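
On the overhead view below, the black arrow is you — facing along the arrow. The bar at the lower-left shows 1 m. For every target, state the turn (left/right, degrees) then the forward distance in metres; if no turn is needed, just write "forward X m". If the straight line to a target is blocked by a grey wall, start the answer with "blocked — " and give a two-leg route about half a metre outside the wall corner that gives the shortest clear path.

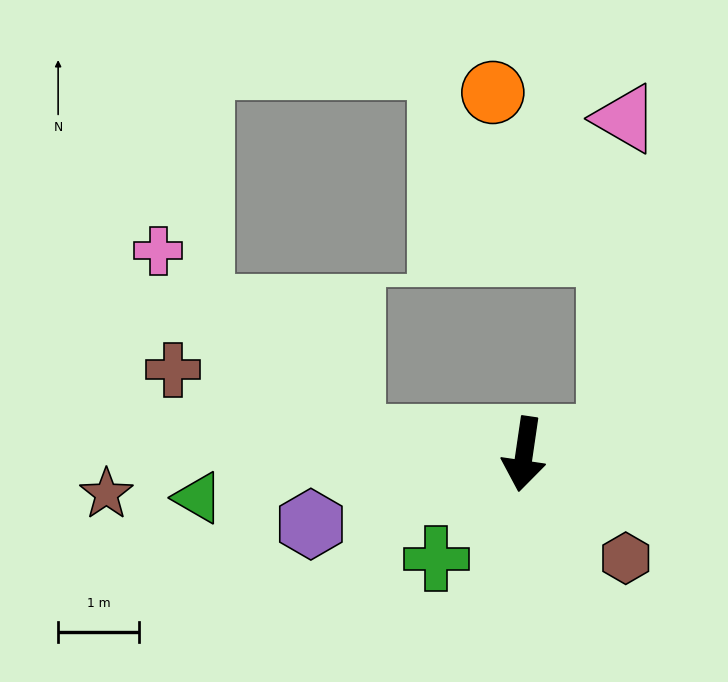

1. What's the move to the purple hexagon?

turn right 64°, forward 2.8 m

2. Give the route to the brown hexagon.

turn left 53°, forward 1.8 m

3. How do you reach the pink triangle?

blocked — turn left 108°, forward 1.1 m, then turn left 78°, forward 4.0 m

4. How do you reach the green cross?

turn right 32°, forward 1.7 m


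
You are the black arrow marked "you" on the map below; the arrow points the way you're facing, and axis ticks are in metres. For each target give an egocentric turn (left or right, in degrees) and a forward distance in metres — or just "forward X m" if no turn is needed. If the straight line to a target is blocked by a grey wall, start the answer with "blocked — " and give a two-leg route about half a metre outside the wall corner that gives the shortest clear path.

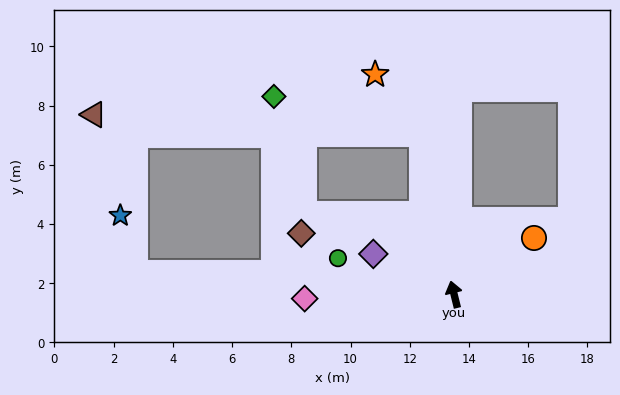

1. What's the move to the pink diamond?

turn left 78°, forward 5.0 m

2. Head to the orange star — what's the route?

blocked — turn right 2°, forward 5.5 m, then turn left 26°, forward 2.6 m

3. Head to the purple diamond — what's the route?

turn left 49°, forward 3.1 m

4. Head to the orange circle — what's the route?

turn right 69°, forward 3.3 m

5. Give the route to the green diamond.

blocked — turn right 2°, forward 5.5 m, then turn left 64°, forward 5.2 m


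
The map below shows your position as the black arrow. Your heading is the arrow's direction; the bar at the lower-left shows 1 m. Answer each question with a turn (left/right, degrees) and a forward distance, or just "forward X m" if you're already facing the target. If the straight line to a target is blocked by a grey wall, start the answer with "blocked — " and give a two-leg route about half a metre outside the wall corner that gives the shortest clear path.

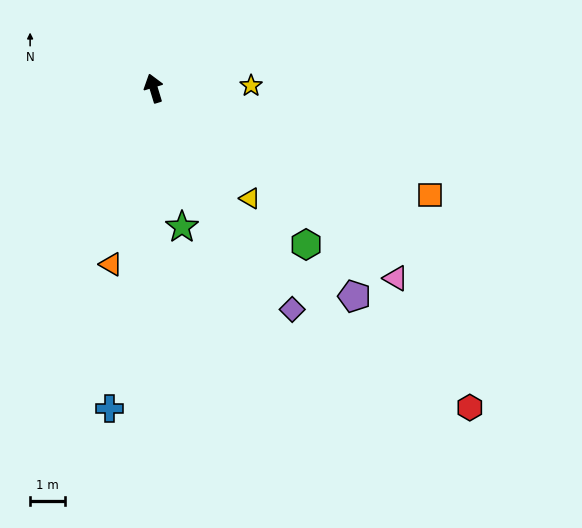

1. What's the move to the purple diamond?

turn right 165°, forward 7.5 m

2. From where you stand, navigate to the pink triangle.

turn right 145°, forward 8.9 m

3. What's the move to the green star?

turn left 175°, forward 4.1 m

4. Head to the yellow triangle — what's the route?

turn right 156°, forward 4.2 m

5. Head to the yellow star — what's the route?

turn right 105°, forward 2.8 m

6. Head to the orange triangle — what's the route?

turn left 149°, forward 5.2 m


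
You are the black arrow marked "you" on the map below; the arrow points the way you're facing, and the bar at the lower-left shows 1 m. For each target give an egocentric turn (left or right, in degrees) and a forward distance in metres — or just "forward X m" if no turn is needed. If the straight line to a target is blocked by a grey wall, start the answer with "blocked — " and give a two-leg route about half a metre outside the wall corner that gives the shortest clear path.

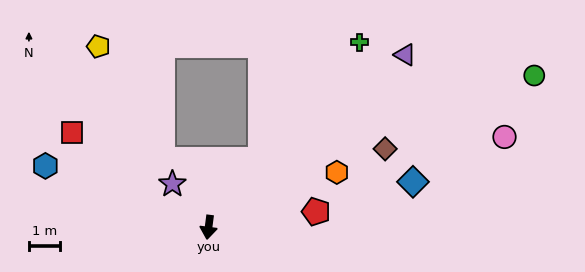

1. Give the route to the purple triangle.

turn left 139°, forward 8.5 m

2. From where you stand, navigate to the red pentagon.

turn left 106°, forward 3.5 m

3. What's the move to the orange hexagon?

turn left 121°, forward 4.5 m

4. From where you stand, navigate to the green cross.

turn left 148°, forward 7.7 m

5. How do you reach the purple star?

turn right 133°, forward 1.8 m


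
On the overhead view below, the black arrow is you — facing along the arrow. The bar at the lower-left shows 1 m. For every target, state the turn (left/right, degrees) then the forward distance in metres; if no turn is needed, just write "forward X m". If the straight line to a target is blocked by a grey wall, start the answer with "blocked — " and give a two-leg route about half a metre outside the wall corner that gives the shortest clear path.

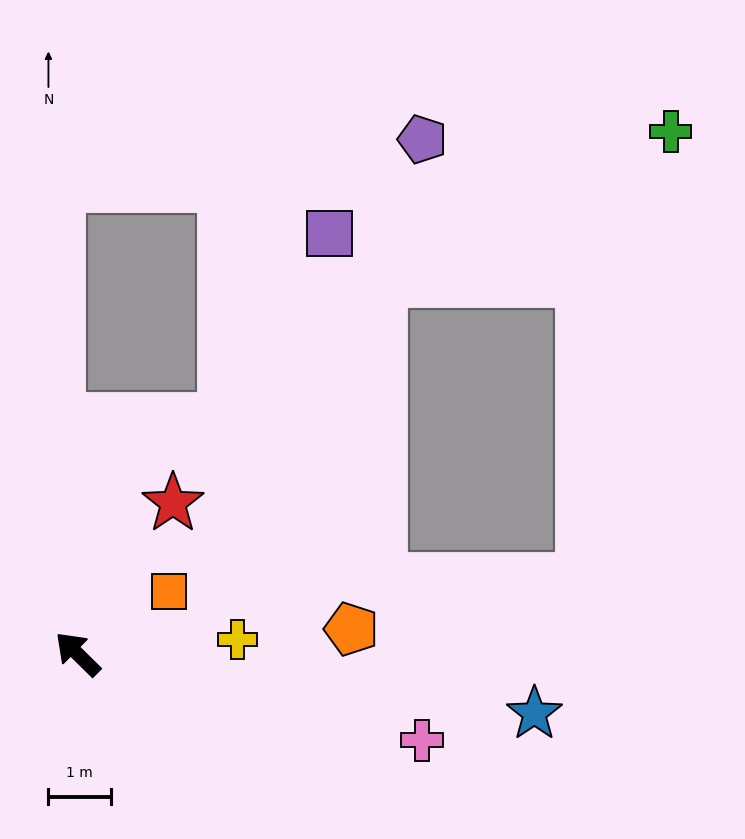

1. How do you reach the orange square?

turn right 101°, forward 1.8 m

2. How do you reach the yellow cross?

turn right 130°, forward 2.6 m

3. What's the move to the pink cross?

turn right 150°, forward 5.7 m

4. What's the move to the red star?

turn right 78°, forward 2.9 m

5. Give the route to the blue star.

turn right 143°, forward 7.4 m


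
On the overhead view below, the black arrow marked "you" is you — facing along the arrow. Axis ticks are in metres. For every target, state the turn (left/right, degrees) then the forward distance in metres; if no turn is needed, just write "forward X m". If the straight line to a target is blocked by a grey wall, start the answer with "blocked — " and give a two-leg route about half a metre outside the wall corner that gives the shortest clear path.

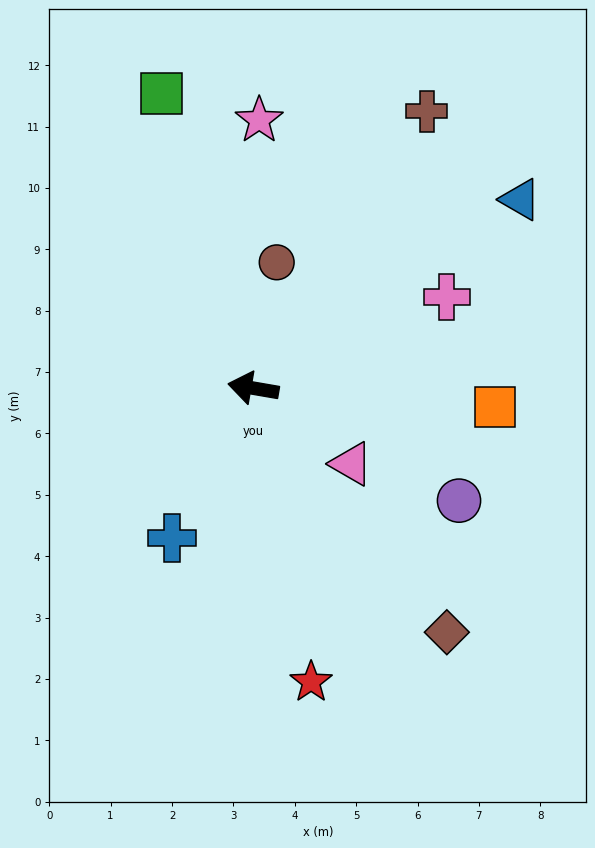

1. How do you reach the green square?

turn right 63°, forward 5.0 m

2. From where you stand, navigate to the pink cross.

turn right 145°, forward 3.5 m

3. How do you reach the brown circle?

turn right 91°, forward 2.1 m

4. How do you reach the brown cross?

turn right 112°, forward 5.3 m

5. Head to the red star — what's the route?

turn left 111°, forward 4.9 m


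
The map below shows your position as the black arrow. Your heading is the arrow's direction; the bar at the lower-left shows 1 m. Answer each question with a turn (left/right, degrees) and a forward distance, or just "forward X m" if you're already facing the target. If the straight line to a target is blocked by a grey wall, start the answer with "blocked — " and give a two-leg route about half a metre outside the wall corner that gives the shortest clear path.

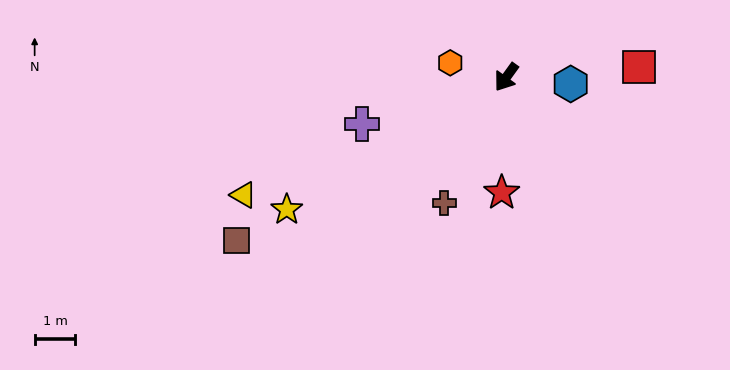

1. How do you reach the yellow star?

turn right 23°, forward 6.3 m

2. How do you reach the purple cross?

turn right 36°, forward 3.7 m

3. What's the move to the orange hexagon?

turn right 69°, forward 1.4 m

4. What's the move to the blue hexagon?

turn left 120°, forward 1.6 m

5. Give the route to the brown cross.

turn left 10°, forward 3.4 m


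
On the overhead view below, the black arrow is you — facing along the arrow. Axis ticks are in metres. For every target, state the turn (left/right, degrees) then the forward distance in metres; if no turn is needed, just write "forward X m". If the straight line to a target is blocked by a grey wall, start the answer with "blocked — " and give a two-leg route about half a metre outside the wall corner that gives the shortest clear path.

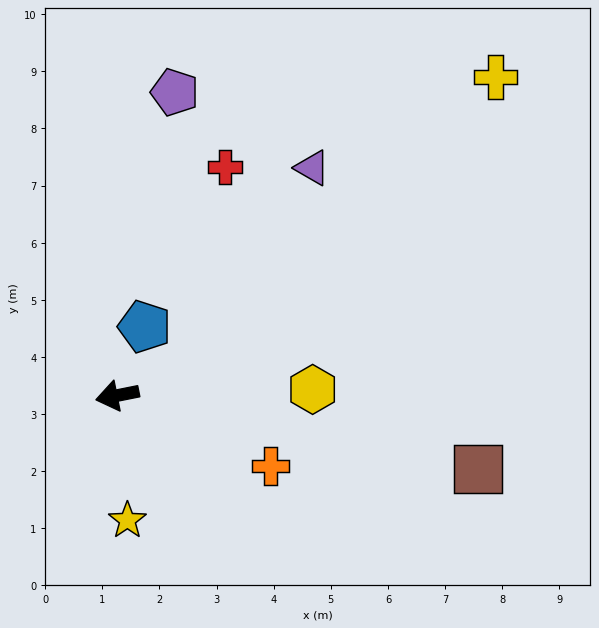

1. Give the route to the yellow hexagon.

turn left 170°, forward 3.4 m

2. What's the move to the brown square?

turn left 157°, forward 6.4 m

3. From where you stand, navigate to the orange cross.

turn left 144°, forward 3.0 m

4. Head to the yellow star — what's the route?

turn left 83°, forward 2.2 m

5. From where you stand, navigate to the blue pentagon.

turn right 123°, forward 1.3 m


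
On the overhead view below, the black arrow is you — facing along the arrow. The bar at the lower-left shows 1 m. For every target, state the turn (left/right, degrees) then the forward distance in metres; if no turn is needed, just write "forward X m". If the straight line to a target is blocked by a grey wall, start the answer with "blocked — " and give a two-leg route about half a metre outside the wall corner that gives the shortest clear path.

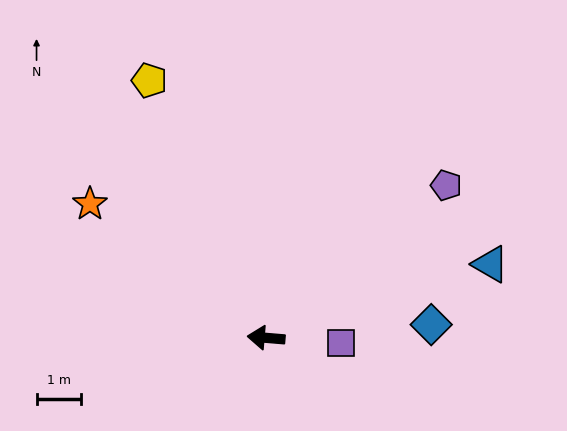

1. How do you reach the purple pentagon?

turn right 135°, forward 5.3 m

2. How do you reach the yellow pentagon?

turn right 61°, forward 6.4 m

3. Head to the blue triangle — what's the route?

turn right 157°, forward 5.3 m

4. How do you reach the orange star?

turn right 32°, forward 5.0 m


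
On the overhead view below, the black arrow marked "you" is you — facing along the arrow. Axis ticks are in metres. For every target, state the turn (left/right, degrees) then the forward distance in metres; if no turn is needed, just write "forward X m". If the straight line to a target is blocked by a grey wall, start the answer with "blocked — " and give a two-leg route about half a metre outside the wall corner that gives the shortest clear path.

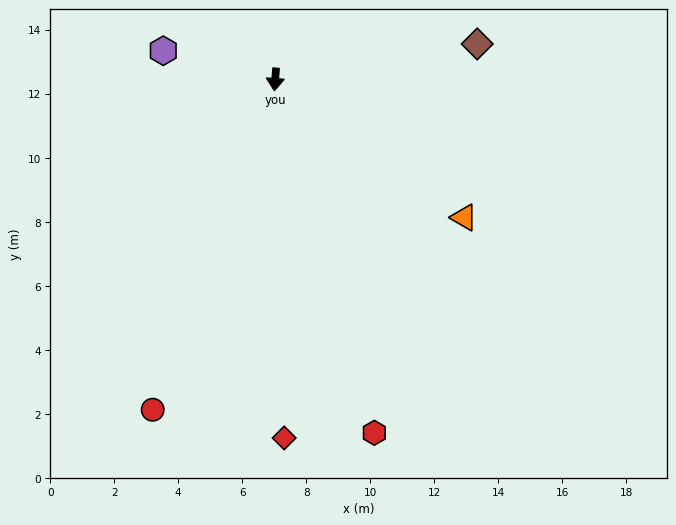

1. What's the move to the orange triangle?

turn left 58°, forward 7.3 m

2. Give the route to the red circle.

turn right 16°, forward 11.0 m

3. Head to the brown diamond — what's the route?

turn left 104°, forward 6.4 m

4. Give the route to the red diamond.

turn left 6°, forward 11.2 m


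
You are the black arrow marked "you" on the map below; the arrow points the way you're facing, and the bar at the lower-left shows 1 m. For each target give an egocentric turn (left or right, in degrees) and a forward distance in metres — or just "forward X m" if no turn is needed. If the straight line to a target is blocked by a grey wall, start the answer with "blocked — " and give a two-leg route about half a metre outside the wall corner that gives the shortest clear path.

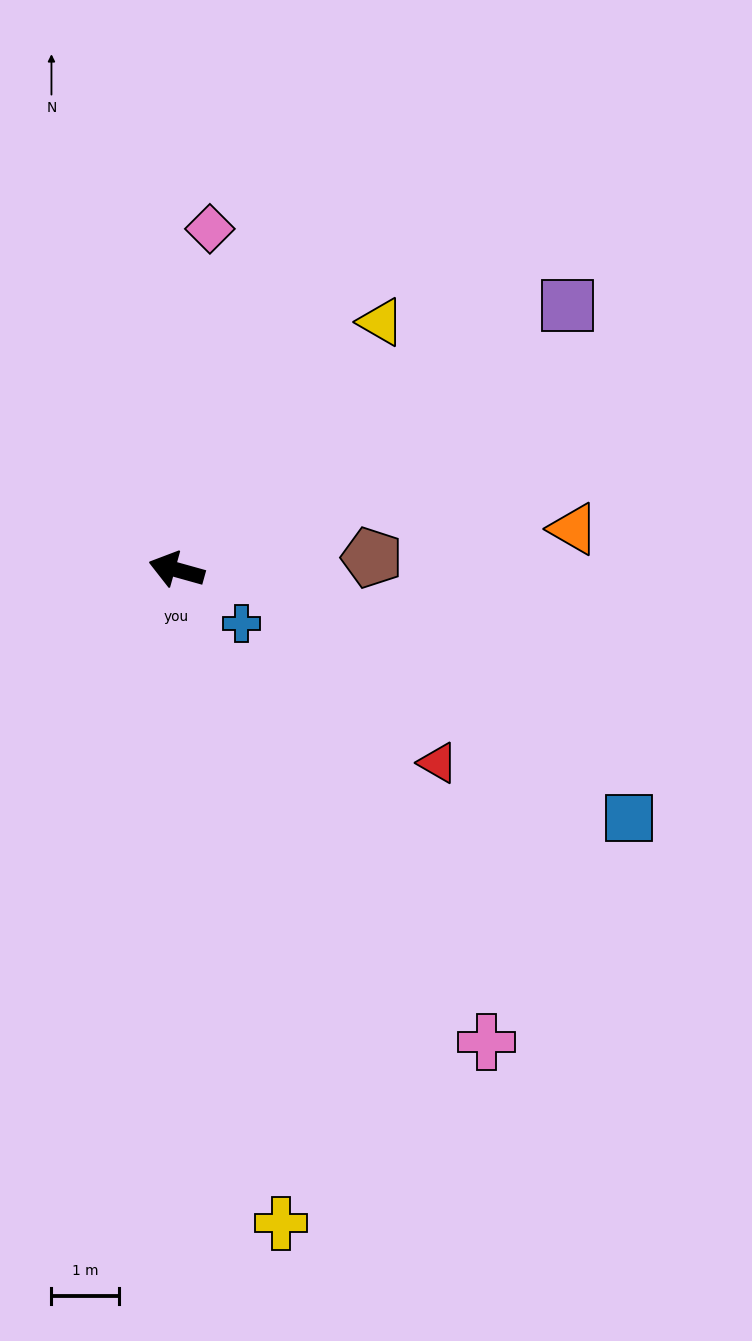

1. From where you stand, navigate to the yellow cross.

turn left 115°, forward 9.8 m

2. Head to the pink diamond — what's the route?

turn right 80°, forward 5.1 m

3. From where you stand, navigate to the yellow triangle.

turn right 114°, forward 4.8 m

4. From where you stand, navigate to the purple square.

turn right 130°, forward 7.0 m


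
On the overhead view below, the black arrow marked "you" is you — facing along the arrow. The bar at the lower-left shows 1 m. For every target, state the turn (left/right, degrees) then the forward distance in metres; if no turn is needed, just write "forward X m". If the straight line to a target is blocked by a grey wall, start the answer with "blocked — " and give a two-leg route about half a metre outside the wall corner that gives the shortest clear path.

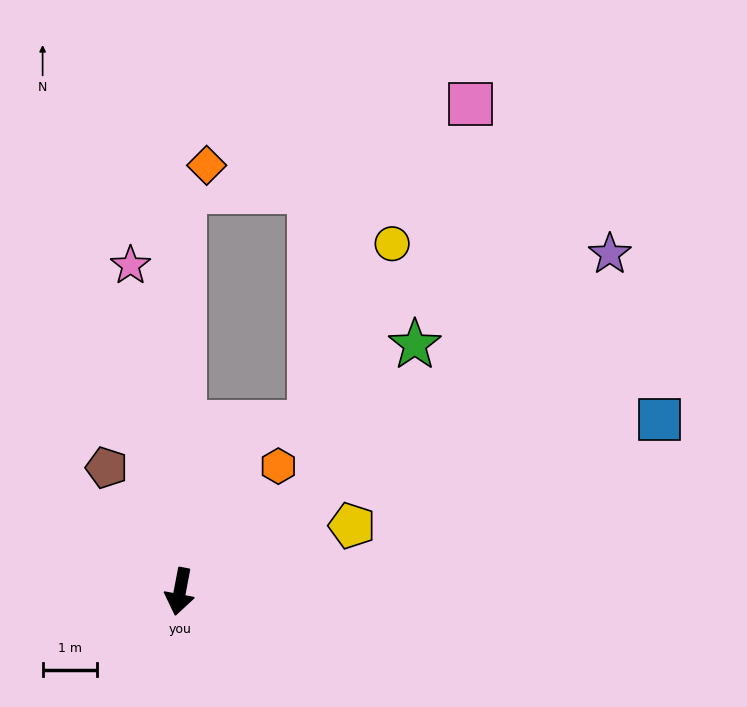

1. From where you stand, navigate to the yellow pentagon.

turn left 122°, forward 3.4 m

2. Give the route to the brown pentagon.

turn right 139°, forward 2.7 m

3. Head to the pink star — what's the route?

turn right 161°, forward 6.1 m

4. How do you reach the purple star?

turn left 139°, forward 10.1 m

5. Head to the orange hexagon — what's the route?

turn left 153°, forward 2.9 m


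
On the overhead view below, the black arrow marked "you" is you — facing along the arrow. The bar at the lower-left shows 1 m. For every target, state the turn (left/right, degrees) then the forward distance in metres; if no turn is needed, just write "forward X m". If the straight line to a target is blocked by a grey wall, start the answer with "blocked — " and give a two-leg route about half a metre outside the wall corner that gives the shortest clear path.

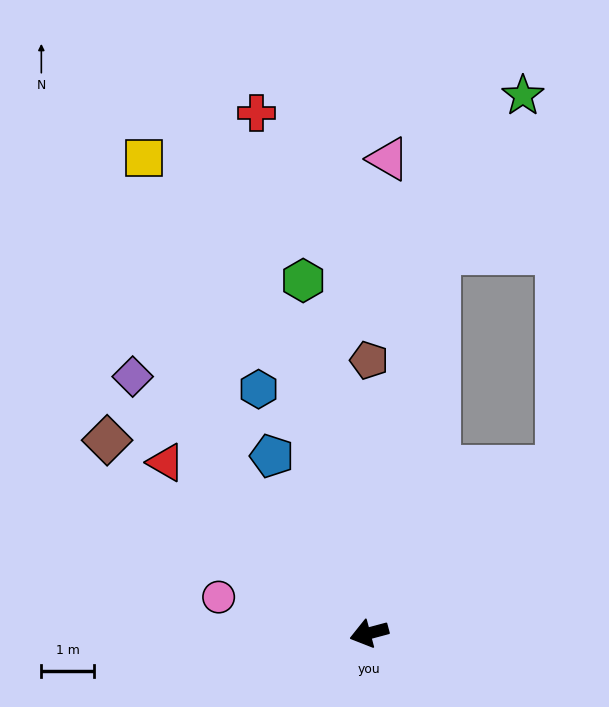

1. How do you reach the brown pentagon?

turn right 105°, forward 5.2 m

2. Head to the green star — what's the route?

blocked — turn right 115°, forward 7.4 m, then turn right 18°, forward 3.4 m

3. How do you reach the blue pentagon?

turn right 76°, forward 3.9 m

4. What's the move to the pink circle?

turn right 28°, forward 3.0 m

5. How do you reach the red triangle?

turn right 55°, forward 5.1 m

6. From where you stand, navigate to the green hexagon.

turn right 94°, forward 6.8 m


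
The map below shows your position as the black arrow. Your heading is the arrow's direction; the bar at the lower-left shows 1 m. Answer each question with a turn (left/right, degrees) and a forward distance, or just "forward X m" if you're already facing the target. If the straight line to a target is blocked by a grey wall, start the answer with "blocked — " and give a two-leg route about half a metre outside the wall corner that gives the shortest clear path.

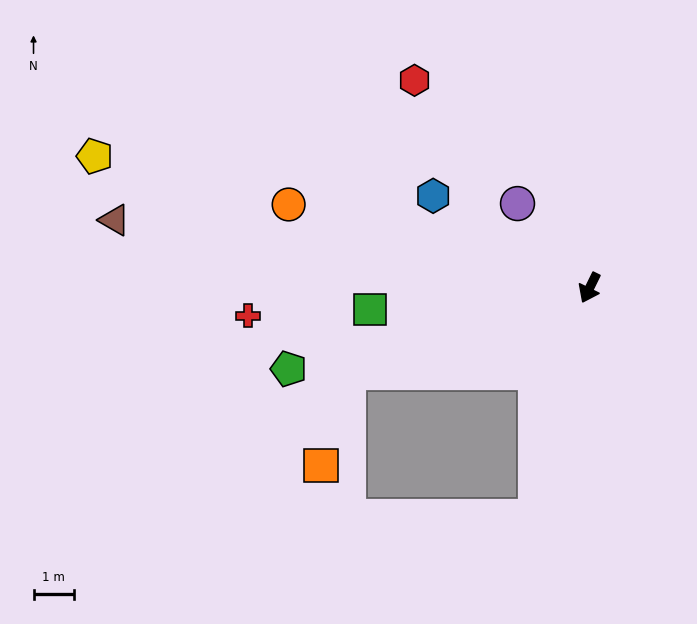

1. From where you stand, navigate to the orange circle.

turn right 79°, forward 7.8 m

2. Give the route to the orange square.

blocked — turn right 44°, forward 6.4 m, then turn left 54°, forward 2.4 m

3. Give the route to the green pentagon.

turn right 49°, forward 7.8 m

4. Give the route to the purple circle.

turn right 113°, forward 2.8 m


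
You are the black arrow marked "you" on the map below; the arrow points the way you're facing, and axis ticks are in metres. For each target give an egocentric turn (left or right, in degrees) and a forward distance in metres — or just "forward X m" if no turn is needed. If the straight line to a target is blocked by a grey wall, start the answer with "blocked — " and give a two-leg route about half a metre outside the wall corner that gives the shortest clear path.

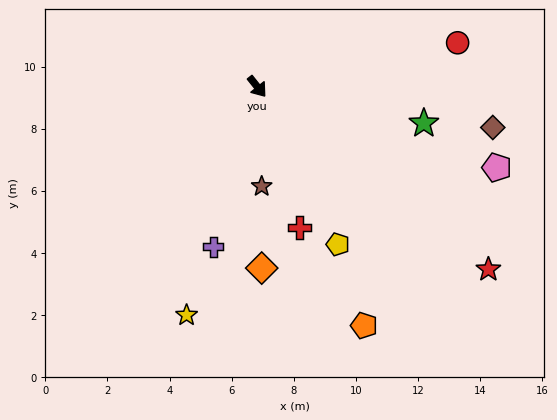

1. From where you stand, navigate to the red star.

turn left 13°, forward 9.5 m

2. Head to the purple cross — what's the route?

turn right 54°, forward 5.4 m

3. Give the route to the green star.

turn left 39°, forward 5.5 m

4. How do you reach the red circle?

turn left 64°, forward 6.6 m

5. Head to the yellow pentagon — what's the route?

turn right 11°, forward 5.7 m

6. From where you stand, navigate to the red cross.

turn right 22°, forward 4.7 m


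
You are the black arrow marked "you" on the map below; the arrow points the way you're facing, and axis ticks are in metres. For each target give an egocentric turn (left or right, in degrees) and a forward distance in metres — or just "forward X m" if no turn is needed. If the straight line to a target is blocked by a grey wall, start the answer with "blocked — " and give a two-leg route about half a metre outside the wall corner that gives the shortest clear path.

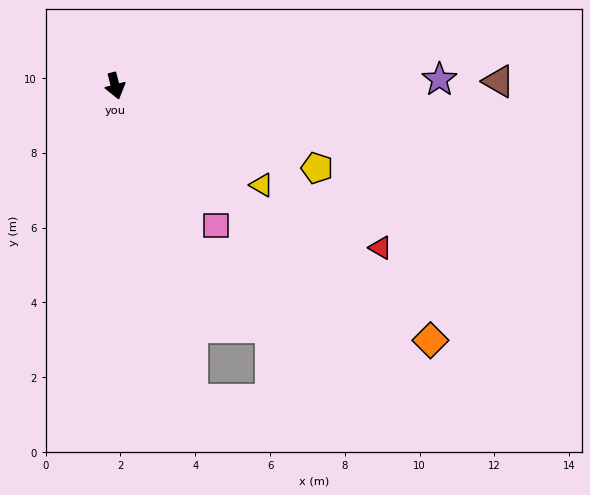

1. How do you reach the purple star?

turn left 76°, forward 8.7 m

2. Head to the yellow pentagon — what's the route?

turn left 53°, forward 5.8 m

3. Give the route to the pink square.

turn left 21°, forward 4.6 m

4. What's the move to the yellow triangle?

turn left 41°, forward 4.7 m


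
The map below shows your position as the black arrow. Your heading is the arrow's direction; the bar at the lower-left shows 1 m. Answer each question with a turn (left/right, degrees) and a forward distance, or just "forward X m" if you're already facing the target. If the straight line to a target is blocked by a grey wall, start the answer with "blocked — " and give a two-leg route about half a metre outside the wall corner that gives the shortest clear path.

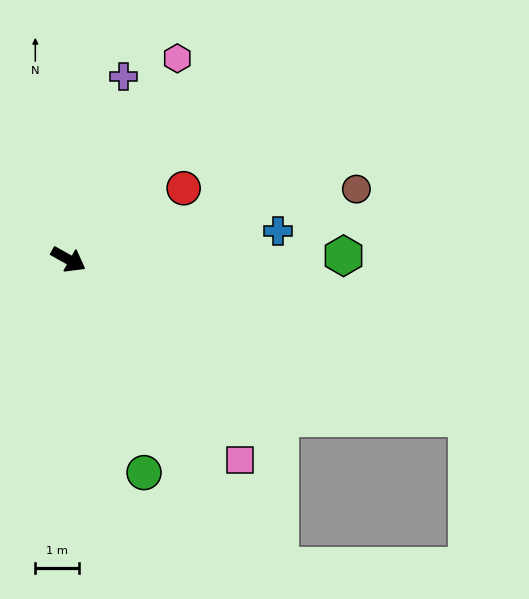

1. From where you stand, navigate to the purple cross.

turn left 102°, forward 4.4 m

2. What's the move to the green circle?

turn right 41°, forward 5.2 m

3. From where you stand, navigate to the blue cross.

turn left 37°, forward 4.9 m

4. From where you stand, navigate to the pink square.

turn right 20°, forward 6.1 m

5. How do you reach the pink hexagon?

turn left 91°, forward 5.3 m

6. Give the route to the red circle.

turn left 61°, forward 3.1 m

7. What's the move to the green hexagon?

turn left 30°, forward 6.3 m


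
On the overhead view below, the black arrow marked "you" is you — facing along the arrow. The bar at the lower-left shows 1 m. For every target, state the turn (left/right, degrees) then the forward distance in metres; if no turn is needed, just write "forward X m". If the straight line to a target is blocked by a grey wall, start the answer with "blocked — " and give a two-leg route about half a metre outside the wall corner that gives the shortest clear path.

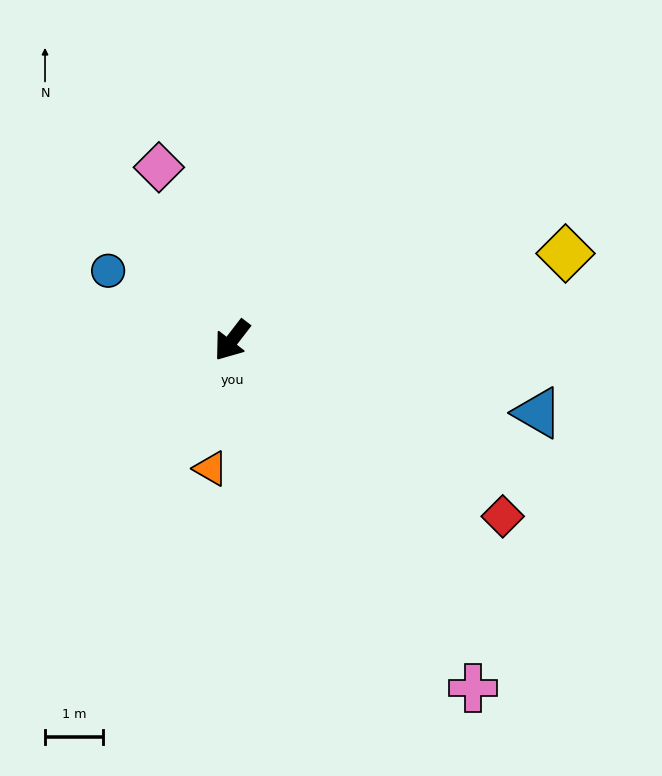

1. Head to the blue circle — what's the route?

turn right 82°, forward 2.4 m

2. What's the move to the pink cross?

turn left 72°, forward 7.3 m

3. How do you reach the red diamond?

turn left 95°, forward 5.6 m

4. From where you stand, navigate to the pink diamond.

turn right 119°, forward 3.2 m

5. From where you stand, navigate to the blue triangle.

turn left 114°, forward 5.4 m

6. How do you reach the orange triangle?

turn left 28°, forward 2.2 m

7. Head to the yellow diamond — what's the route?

turn left 142°, forward 5.9 m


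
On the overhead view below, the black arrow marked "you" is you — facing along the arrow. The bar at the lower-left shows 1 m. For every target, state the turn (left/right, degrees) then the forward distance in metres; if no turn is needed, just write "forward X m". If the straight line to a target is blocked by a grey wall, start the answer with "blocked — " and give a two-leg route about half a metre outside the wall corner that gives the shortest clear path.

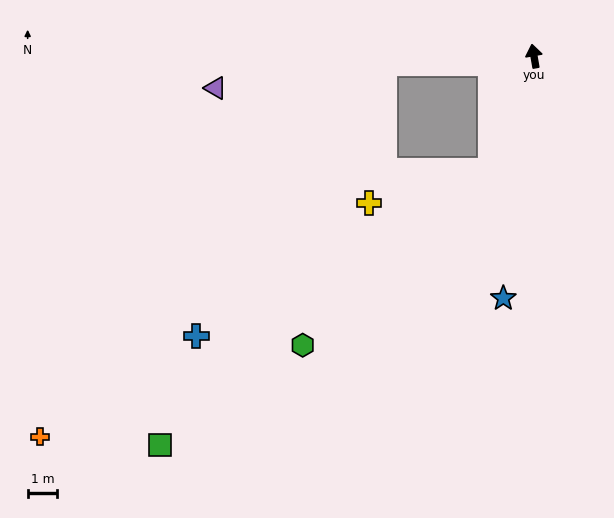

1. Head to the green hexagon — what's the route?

blocked — turn left 149°, forward 4.1 m, then turn right 26°, forward 8.6 m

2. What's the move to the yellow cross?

blocked — turn left 149°, forward 4.1 m, then turn right 54°, forward 4.2 m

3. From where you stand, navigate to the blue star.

turn left 163°, forward 8.2 m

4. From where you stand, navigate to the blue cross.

blocked — turn left 149°, forward 4.1 m, then turn right 40°, forward 11.3 m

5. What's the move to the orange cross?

blocked — turn left 83°, forward 5.0 m, then turn left 44°, forward 17.1 m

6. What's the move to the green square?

blocked — turn left 83°, forward 5.0 m, then turn left 57°, forward 14.9 m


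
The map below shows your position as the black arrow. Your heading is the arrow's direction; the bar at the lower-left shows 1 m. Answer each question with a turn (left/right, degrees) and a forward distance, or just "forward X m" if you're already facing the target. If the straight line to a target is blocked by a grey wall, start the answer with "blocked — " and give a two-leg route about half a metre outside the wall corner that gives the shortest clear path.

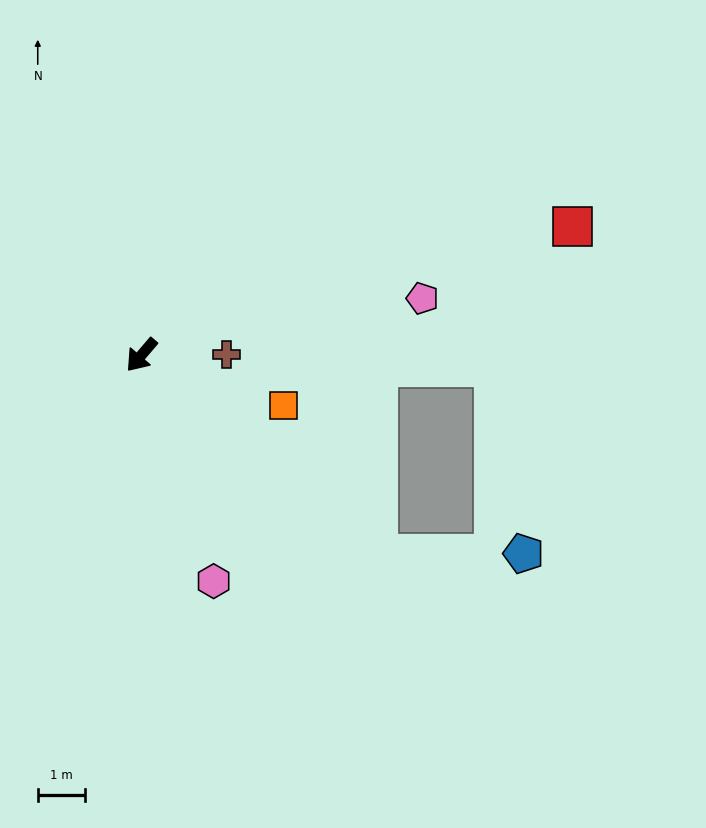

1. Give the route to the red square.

turn left 147°, forward 9.5 m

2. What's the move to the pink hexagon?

turn left 58°, forward 5.0 m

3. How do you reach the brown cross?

turn left 131°, forward 1.8 m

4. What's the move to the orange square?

turn left 111°, forward 3.2 m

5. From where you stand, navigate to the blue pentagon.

blocked — turn left 91°, forward 6.5 m, then turn left 40°, forward 3.1 m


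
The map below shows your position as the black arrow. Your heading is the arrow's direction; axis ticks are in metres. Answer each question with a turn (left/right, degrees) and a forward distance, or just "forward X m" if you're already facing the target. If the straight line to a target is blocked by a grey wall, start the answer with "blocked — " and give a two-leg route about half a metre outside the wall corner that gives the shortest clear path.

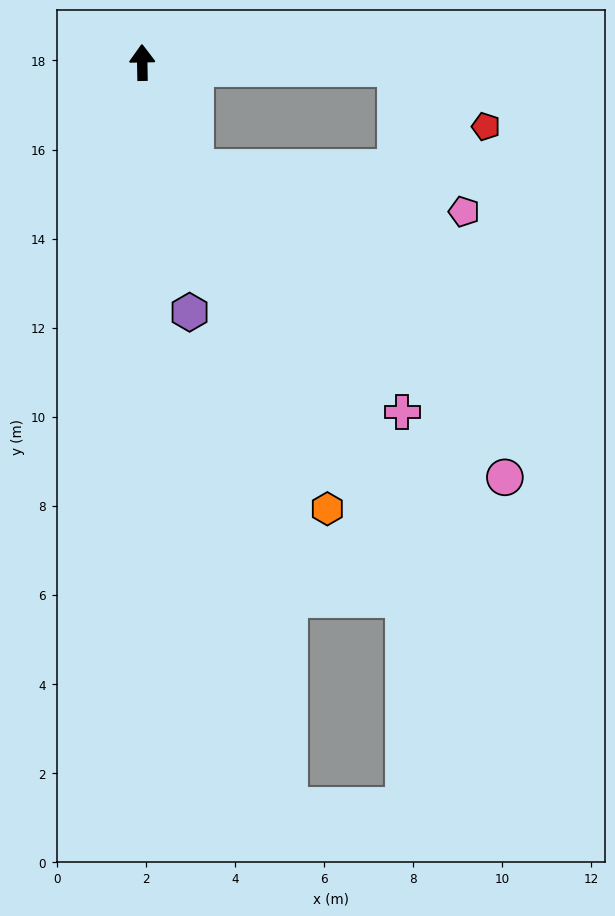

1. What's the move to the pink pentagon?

blocked — turn right 155°, forward 2.7 m, then turn left 55°, forward 6.1 m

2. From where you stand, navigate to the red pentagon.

blocked — turn right 92°, forward 5.7 m, then turn right 32°, forward 2.4 m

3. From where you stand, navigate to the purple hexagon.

turn right 170°, forward 5.7 m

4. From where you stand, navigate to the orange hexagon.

turn right 159°, forward 10.9 m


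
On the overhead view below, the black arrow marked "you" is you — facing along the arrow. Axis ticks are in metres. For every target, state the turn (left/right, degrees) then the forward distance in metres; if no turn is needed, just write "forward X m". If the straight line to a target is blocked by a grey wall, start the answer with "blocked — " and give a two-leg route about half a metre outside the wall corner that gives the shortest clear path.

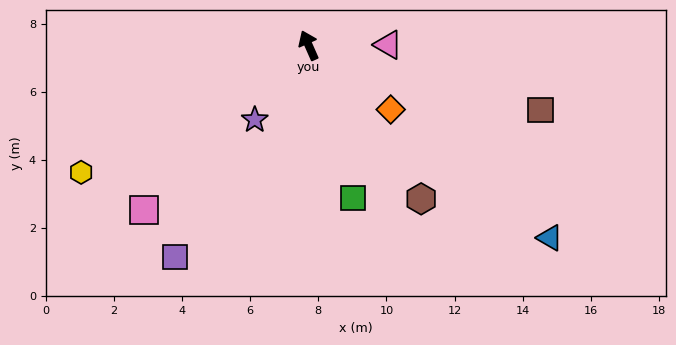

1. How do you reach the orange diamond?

turn right 152°, forward 3.1 m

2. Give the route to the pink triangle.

turn right 113°, forward 2.3 m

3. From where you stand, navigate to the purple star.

turn left 120°, forward 2.7 m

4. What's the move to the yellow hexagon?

turn left 95°, forward 7.6 m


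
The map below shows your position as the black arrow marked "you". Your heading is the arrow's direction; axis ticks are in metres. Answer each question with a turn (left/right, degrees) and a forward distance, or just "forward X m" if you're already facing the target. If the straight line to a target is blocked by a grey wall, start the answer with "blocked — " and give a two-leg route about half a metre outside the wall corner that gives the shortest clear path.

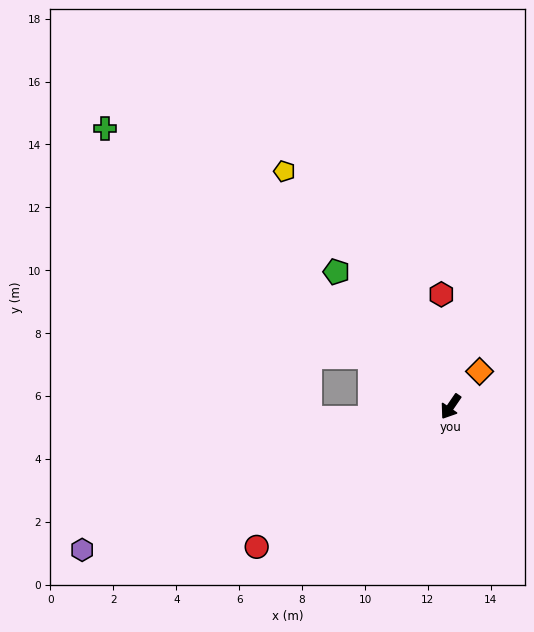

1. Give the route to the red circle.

turn right 20°, forward 7.6 m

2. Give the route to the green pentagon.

turn right 105°, forward 5.6 m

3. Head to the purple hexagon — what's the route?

turn right 34°, forward 12.6 m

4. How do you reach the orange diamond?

turn left 175°, forward 1.4 m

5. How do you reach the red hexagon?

turn right 141°, forward 3.6 m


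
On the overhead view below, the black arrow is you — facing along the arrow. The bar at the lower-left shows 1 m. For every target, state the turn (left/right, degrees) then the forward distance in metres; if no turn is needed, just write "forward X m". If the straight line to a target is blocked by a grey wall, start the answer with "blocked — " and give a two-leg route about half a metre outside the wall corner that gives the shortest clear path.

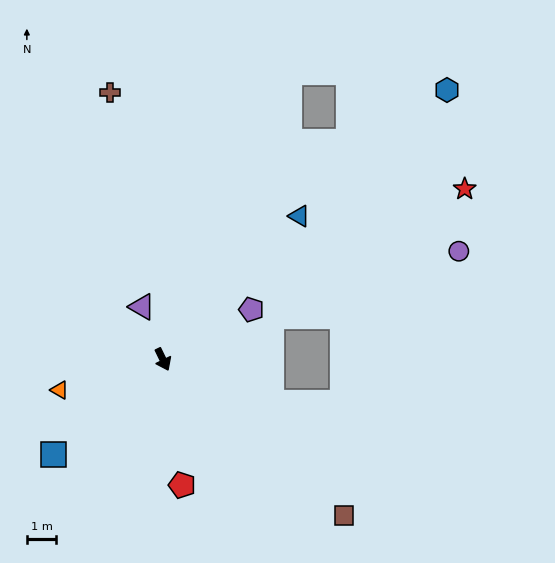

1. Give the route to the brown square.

turn left 23°, forward 8.1 m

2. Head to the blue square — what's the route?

turn right 75°, forward 4.9 m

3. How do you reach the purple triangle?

turn left 176°, forward 1.9 m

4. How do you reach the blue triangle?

turn left 111°, forward 6.7 m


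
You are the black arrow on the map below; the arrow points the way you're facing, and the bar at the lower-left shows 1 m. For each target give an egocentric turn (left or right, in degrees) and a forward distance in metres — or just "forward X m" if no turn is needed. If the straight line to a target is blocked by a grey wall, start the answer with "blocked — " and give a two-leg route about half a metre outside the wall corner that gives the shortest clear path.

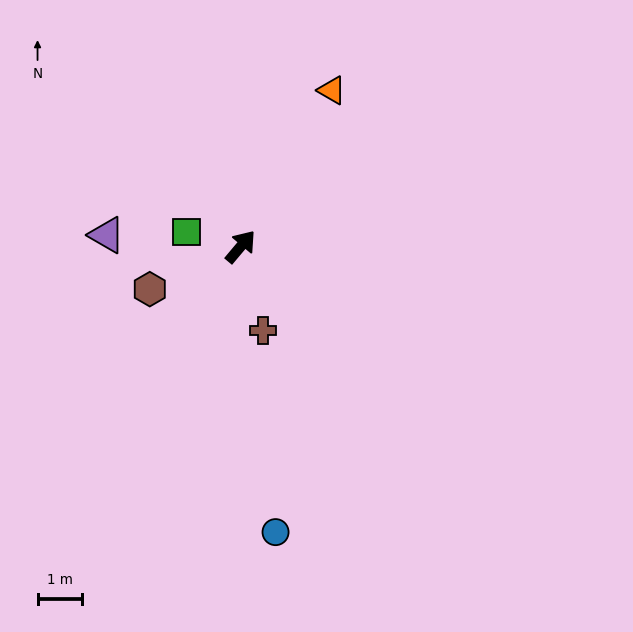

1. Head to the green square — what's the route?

turn left 115°, forward 1.3 m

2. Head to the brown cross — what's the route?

turn right 125°, forward 1.9 m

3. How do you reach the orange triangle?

turn left 10°, forward 4.1 m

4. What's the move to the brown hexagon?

turn left 155°, forward 2.3 m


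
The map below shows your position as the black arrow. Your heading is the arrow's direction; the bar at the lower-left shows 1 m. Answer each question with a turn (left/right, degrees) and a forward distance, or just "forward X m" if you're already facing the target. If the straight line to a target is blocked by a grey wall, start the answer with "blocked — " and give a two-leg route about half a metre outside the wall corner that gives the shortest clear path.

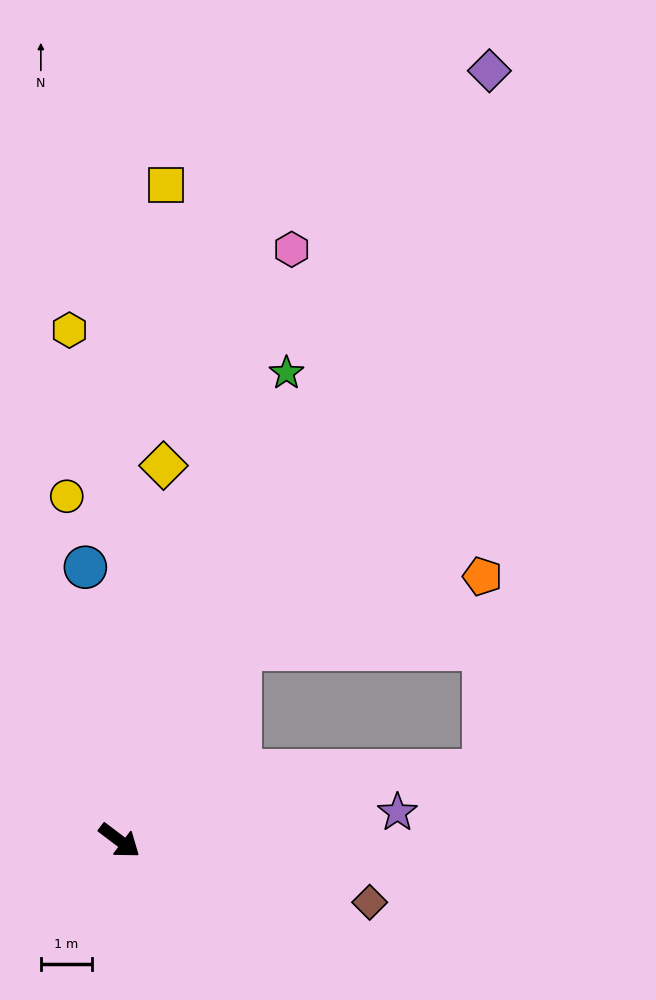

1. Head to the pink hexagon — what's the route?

turn left 111°, forward 12.0 m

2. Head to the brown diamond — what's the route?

turn left 23°, forward 5.0 m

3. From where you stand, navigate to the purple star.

turn left 43°, forward 5.4 m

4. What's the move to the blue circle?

turn left 134°, forward 5.4 m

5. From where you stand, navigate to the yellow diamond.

turn left 120°, forward 7.4 m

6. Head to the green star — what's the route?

turn left 107°, forward 9.7 m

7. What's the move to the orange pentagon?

blocked — turn left 95°, forward 4.4 m, then turn right 41°, forward 4.9 m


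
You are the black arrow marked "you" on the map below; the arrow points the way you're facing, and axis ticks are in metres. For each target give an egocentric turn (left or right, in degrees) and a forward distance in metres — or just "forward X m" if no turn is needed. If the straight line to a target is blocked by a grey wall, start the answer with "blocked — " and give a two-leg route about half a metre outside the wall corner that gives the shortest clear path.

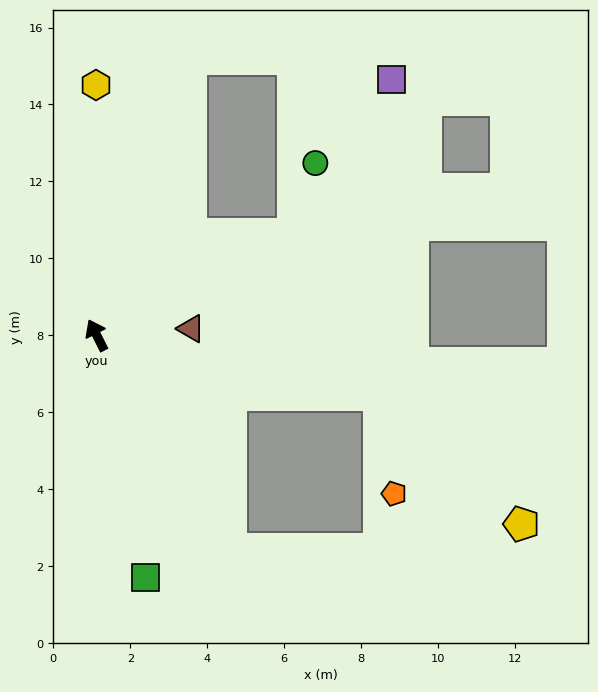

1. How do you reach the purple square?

blocked — turn right 90°, forward 5.7 m, then turn left 31°, forward 4.8 m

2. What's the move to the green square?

turn left 165°, forward 6.4 m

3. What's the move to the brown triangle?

turn right 113°, forward 2.5 m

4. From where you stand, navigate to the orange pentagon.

blocked — turn right 129°, forward 7.5 m, then turn right 69°, forward 2.6 m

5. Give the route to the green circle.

blocked — turn right 90°, forward 5.7 m, then turn left 46°, forward 1.9 m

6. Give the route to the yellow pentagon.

blocked — turn right 129°, forward 7.5 m, then turn right 30°, forward 5.0 m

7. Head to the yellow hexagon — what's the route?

turn right 27°, forward 6.5 m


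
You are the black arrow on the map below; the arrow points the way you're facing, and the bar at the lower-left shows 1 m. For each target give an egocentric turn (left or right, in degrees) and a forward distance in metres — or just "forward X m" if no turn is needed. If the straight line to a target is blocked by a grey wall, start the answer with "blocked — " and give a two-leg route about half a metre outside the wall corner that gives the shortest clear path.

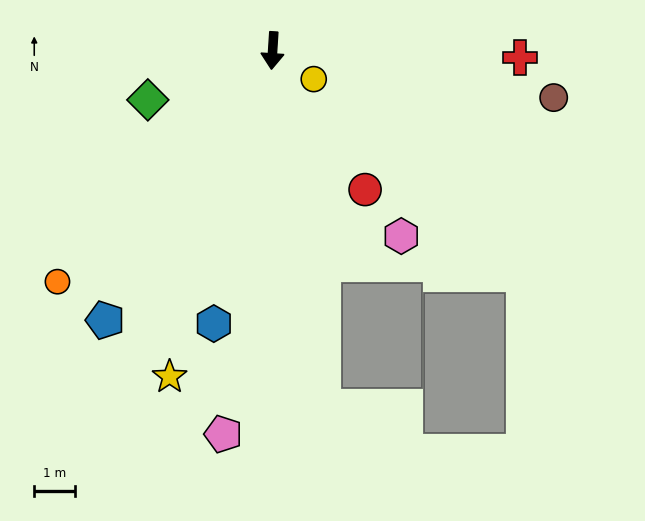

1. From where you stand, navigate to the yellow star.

turn right 14°, forward 8.3 m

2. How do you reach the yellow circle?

turn left 59°, forward 1.2 m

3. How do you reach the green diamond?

turn right 65°, forward 3.3 m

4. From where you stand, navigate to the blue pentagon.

turn right 28°, forward 7.7 m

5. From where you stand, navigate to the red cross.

turn left 92°, forward 6.0 m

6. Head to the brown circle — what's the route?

turn left 84°, forward 6.9 m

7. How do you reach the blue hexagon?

turn right 9°, forward 6.8 m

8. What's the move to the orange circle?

turn right 39°, forward 7.7 m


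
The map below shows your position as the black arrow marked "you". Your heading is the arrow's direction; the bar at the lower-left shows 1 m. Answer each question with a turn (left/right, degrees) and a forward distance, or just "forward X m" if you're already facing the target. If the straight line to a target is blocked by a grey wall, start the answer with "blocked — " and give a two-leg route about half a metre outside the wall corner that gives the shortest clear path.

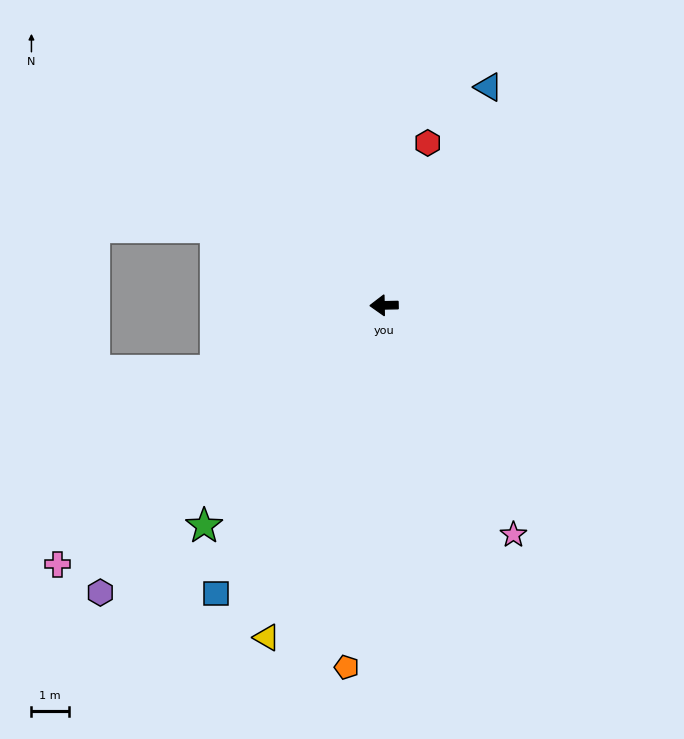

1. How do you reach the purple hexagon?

turn left 44°, forward 10.8 m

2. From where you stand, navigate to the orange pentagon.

turn left 83°, forward 9.7 m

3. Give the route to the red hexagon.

turn right 106°, forward 4.5 m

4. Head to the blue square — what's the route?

turn left 59°, forward 8.9 m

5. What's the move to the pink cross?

turn left 37°, forward 11.2 m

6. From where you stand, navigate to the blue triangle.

turn right 117°, forward 6.5 m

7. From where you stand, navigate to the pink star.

turn left 118°, forward 7.1 m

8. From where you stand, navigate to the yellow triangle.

turn left 69°, forward 9.4 m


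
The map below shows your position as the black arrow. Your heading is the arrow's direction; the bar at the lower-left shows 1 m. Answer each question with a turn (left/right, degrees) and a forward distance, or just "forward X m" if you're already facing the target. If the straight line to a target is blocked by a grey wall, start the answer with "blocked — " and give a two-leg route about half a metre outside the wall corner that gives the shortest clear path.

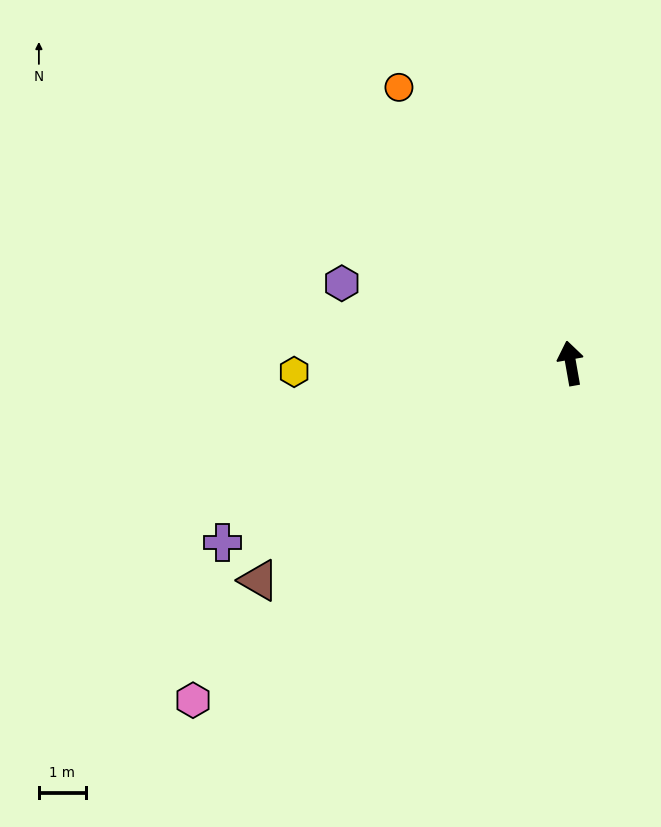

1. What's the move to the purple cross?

turn left 107°, forward 8.4 m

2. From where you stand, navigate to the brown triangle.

turn left 115°, forward 8.1 m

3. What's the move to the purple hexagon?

turn left 61°, forward 5.2 m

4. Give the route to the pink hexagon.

turn left 122°, forward 10.8 m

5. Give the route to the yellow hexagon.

turn left 82°, forward 5.9 m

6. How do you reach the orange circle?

turn left 22°, forward 6.9 m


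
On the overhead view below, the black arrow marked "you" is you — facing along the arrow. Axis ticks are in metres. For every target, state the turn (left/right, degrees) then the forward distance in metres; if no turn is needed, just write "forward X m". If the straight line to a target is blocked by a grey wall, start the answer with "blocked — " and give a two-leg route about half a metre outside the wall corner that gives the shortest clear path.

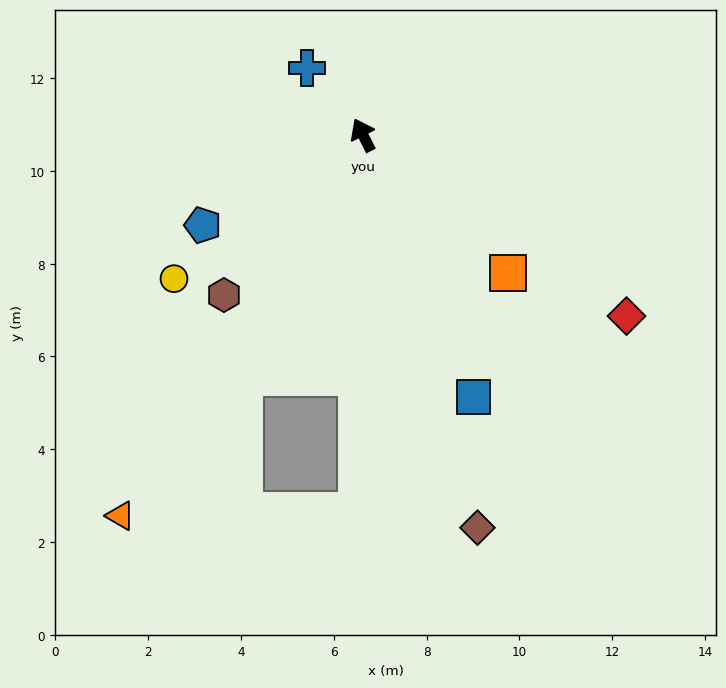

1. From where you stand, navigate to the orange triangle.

turn left 121°, forward 9.7 m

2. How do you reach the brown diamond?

turn left 170°, forward 8.8 m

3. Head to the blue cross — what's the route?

turn left 13°, forward 1.9 m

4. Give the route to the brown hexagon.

turn left 112°, forward 4.6 m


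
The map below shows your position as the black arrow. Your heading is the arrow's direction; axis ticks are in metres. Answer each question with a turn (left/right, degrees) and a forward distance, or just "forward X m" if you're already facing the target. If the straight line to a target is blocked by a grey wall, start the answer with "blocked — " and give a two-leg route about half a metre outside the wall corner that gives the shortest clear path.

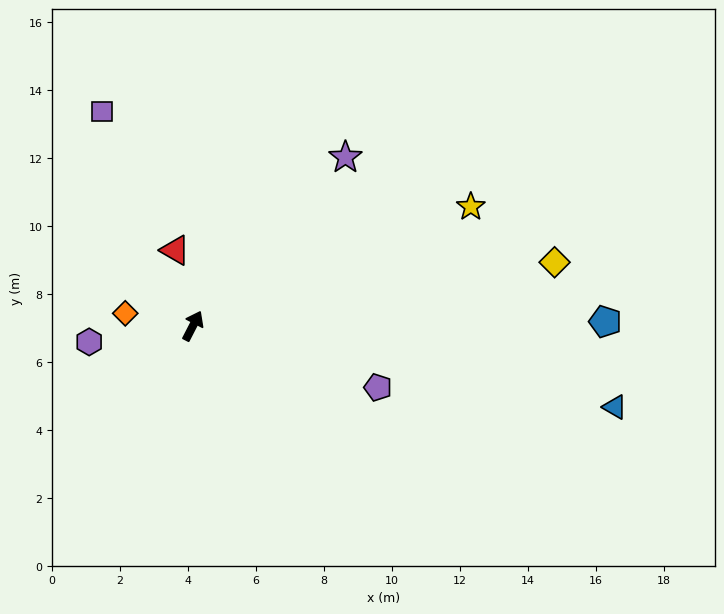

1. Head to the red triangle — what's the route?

turn left 41°, forward 2.3 m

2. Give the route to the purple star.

turn right 15°, forward 6.7 m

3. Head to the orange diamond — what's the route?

turn left 107°, forward 2.0 m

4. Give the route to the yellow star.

turn right 40°, forward 8.9 m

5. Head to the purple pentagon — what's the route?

turn right 81°, forward 5.7 m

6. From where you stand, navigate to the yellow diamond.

turn right 53°, forward 10.8 m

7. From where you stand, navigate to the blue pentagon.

turn right 62°, forward 12.1 m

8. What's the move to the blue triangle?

turn right 74°, forward 12.6 m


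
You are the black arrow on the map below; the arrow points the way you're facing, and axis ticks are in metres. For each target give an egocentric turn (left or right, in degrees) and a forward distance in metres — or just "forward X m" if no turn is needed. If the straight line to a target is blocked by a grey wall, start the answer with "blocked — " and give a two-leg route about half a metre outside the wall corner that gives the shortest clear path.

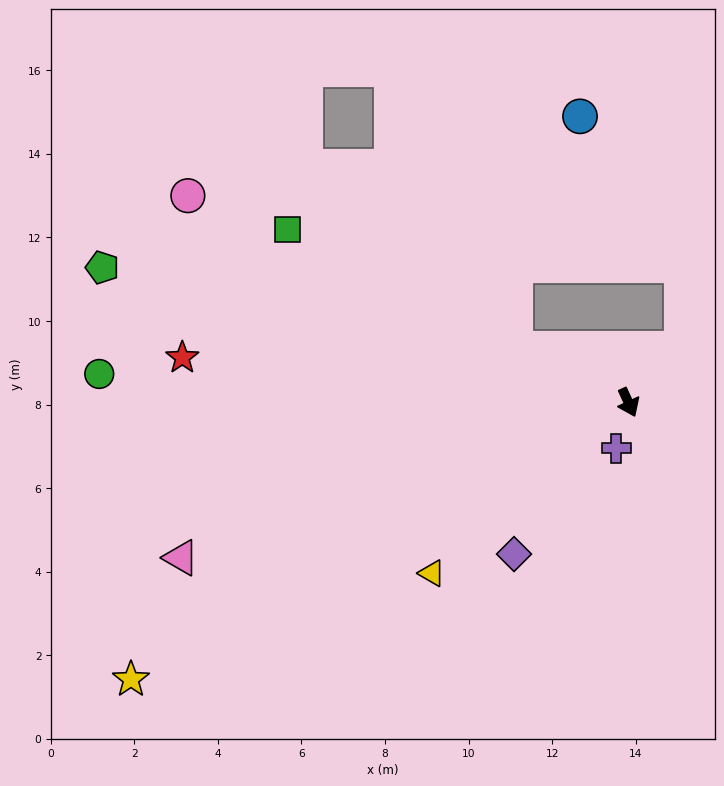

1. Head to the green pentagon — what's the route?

turn right 129°, forward 13.0 m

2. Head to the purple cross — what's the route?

turn right 39°, forward 1.1 m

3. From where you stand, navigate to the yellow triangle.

turn right 74°, forward 6.2 m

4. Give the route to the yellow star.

turn right 85°, forward 13.6 m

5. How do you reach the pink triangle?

turn right 95°, forward 11.3 m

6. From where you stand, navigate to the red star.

turn right 120°, forward 10.7 m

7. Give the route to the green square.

turn right 141°, forward 9.1 m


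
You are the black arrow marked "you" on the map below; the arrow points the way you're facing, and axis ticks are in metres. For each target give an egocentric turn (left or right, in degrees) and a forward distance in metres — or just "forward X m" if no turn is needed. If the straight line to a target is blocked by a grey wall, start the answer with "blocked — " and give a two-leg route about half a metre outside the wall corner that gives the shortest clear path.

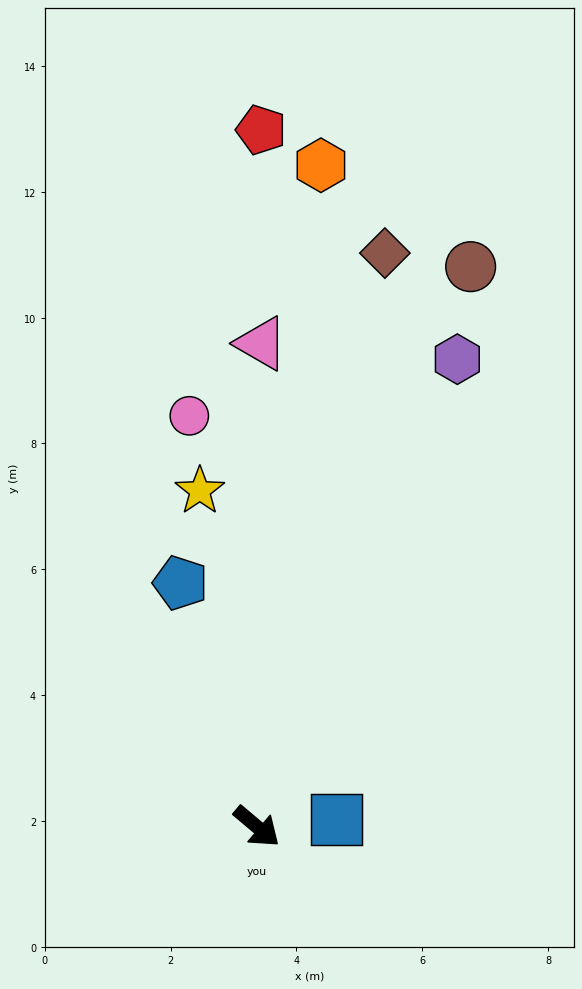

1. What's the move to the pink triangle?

turn left 130°, forward 7.7 m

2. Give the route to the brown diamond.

turn left 117°, forward 9.3 m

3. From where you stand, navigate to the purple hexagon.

turn left 107°, forward 8.1 m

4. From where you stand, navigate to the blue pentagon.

turn left 147°, forward 4.1 m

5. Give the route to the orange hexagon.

turn left 125°, forward 10.6 m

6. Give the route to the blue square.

turn left 45°, forward 1.3 m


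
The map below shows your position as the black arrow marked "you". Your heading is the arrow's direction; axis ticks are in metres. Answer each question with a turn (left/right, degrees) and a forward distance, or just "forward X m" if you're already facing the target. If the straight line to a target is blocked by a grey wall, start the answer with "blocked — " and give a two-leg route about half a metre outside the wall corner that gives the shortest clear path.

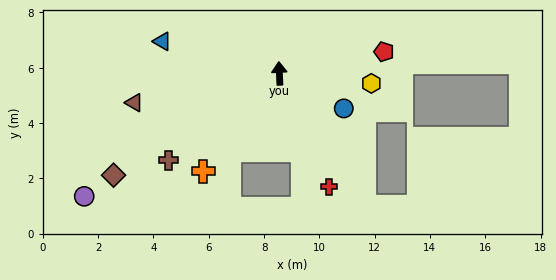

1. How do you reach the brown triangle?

turn left 99°, forward 5.4 m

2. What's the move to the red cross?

turn right 159°, forward 4.5 m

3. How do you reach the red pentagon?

turn right 81°, forward 3.9 m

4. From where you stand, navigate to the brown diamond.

turn left 119°, forward 7.0 m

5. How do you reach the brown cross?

turn left 125°, forward 5.1 m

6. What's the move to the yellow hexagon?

turn right 99°, forward 3.3 m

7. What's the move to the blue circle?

turn right 121°, forward 2.7 m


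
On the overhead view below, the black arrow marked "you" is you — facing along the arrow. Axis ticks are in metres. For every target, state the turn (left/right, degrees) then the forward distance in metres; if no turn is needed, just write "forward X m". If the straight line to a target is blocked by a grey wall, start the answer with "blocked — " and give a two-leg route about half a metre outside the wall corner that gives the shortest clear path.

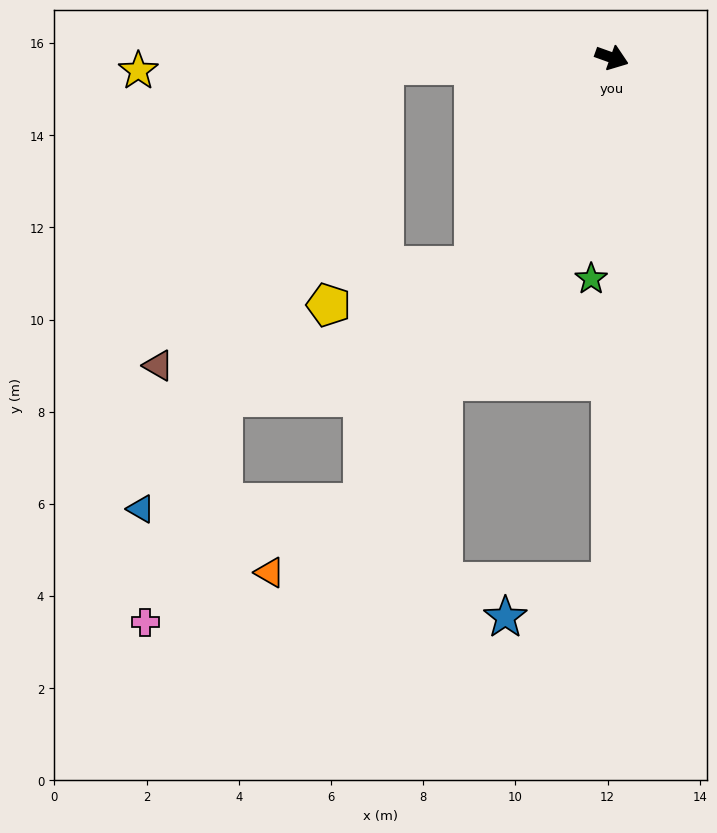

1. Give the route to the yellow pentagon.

blocked — turn right 104°, forward 5.4 m, then turn right 41°, forward 3.3 m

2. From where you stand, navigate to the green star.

turn right 76°, forward 4.8 m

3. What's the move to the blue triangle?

blocked — turn right 158°, forward 4.9 m, then turn left 59°, forward 11.0 m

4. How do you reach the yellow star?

turn right 159°, forward 10.3 m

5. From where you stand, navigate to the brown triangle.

blocked — turn right 158°, forward 4.9 m, then turn left 51°, forward 8.1 m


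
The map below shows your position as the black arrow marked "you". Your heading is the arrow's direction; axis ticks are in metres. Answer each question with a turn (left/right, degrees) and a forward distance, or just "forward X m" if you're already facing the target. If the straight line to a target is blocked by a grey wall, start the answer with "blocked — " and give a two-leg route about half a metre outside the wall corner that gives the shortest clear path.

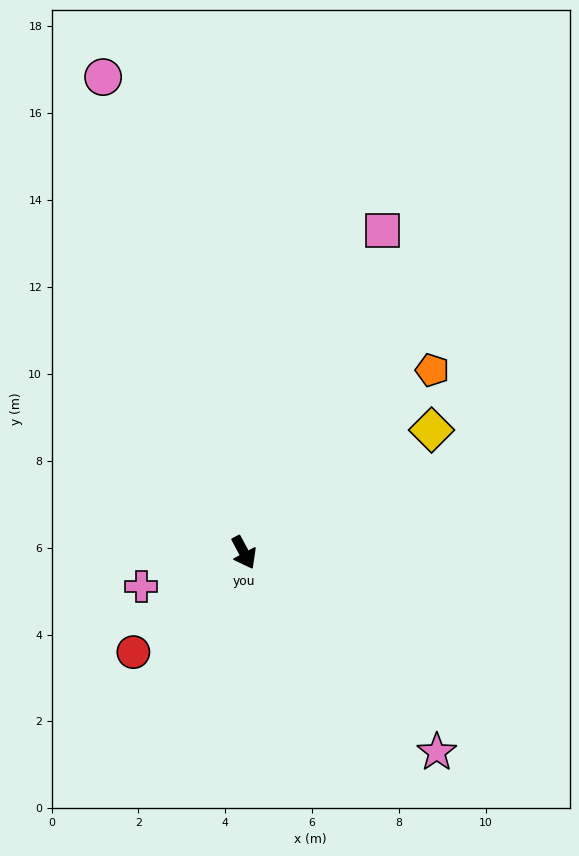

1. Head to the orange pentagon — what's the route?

turn left 106°, forward 6.0 m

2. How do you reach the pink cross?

turn right 100°, forward 2.5 m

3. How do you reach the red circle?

turn right 76°, forward 3.4 m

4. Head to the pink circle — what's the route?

turn left 168°, forward 11.4 m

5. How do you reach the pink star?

turn left 16°, forward 6.4 m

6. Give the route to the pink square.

turn left 129°, forward 8.1 m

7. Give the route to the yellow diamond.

turn left 95°, forward 5.2 m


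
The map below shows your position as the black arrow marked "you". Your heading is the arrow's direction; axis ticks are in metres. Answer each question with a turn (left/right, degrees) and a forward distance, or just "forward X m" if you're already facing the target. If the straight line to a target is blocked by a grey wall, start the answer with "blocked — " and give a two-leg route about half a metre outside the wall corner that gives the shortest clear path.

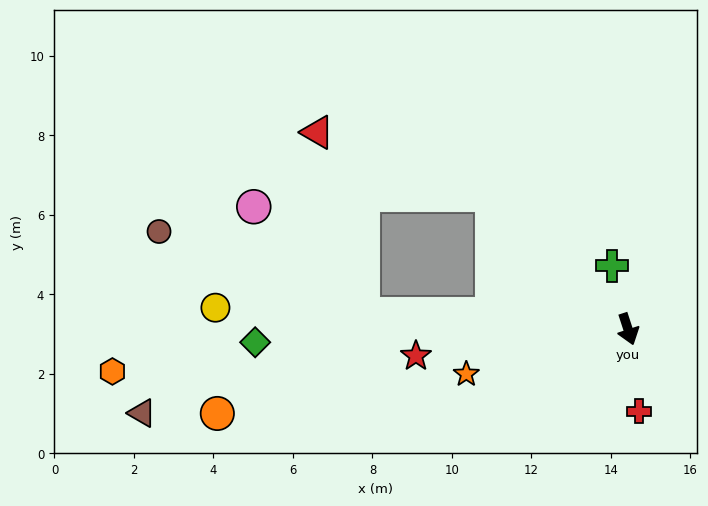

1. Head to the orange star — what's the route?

turn right 93°, forward 4.2 m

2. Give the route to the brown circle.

blocked — turn right 111°, forward 6.7 m, then turn right 19°, forward 5.5 m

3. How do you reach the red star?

turn right 101°, forward 5.4 m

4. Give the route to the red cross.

turn right 10°, forward 2.1 m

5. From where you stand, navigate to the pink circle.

blocked — turn right 111°, forward 6.7 m, then turn right 41°, forward 3.9 m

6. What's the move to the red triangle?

blocked — turn right 153°, forward 4.8 m, then turn left 25°, forward 4.7 m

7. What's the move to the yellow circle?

turn right 111°, forward 10.4 m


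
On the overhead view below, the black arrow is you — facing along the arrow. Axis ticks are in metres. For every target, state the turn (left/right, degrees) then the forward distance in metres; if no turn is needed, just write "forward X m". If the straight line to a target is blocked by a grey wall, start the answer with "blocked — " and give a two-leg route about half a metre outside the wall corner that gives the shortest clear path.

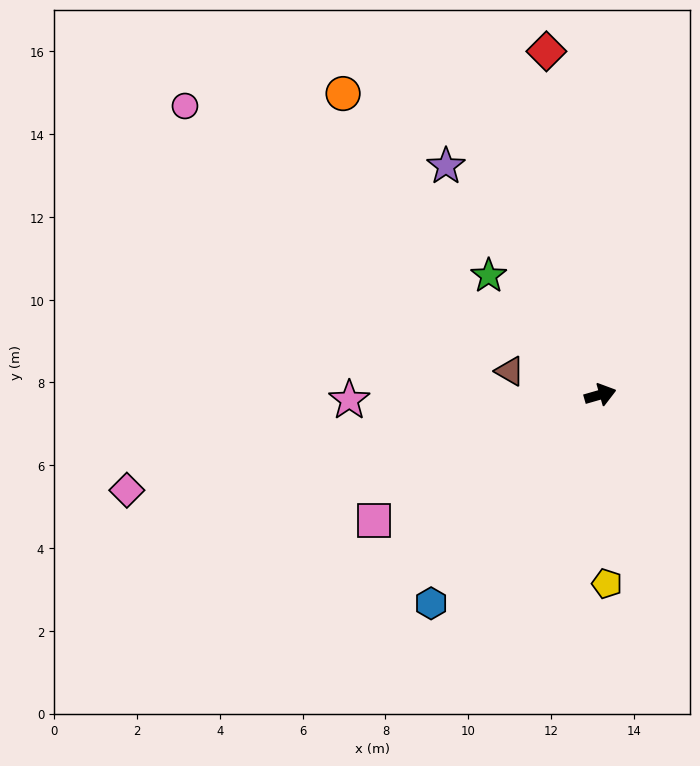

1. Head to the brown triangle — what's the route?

turn left 149°, forward 2.3 m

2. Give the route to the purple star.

turn left 108°, forward 6.7 m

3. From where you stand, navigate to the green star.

turn left 117°, forward 3.9 m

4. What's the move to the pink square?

turn right 167°, forward 6.3 m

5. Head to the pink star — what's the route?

turn left 165°, forward 6.1 m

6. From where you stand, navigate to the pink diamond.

turn left 175°, forward 11.7 m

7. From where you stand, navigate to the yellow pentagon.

turn right 104°, forward 4.6 m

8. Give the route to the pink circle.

turn left 129°, forward 12.2 m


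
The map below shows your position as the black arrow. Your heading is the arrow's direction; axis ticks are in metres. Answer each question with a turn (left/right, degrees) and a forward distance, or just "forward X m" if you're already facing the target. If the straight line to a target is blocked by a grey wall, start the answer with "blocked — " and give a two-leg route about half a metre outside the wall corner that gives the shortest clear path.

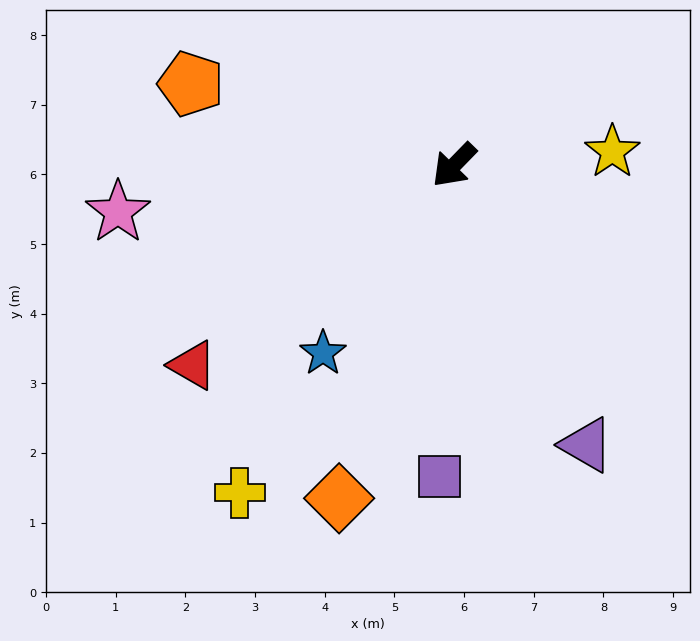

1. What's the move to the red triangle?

turn right 8°, forward 4.7 m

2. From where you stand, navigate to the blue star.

turn left 9°, forward 3.3 m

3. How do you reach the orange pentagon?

turn right 63°, forward 4.0 m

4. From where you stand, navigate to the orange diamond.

turn left 25°, forward 5.1 m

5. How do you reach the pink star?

turn right 38°, forward 4.9 m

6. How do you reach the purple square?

turn left 42°, forward 4.5 m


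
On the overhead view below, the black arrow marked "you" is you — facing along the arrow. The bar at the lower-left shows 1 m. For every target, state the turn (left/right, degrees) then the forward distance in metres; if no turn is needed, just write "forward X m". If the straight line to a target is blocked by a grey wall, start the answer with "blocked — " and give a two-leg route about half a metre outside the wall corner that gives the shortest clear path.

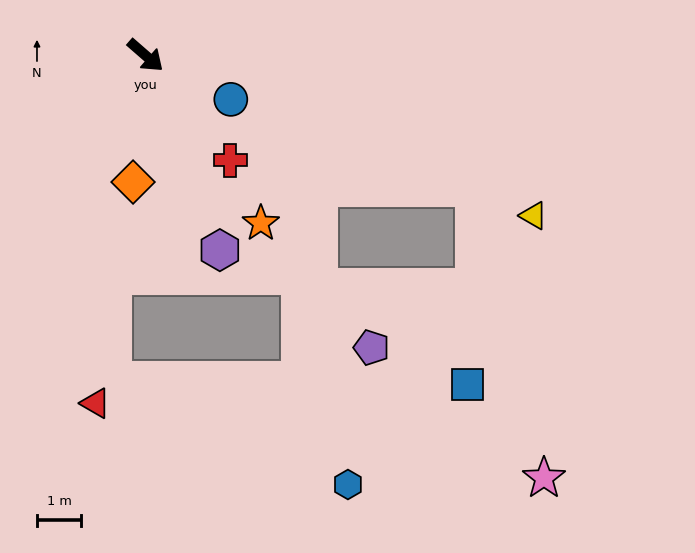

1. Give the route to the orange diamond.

turn right 55°, forward 2.9 m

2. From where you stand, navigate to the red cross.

turn right 10°, forward 3.0 m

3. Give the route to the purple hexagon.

turn right 28°, forward 4.7 m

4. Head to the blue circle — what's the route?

turn left 14°, forward 2.2 m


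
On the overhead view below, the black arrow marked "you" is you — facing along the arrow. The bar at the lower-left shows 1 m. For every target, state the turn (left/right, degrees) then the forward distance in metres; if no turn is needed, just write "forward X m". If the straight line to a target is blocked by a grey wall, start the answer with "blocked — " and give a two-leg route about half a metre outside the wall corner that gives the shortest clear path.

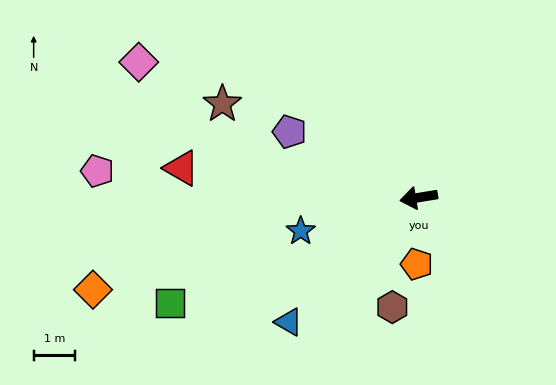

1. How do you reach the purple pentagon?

turn right 36°, forward 3.5 m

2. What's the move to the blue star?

turn left 7°, forward 3.0 m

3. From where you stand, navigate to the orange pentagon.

turn left 79°, forward 1.6 m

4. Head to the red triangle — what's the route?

turn right 16°, forward 5.8 m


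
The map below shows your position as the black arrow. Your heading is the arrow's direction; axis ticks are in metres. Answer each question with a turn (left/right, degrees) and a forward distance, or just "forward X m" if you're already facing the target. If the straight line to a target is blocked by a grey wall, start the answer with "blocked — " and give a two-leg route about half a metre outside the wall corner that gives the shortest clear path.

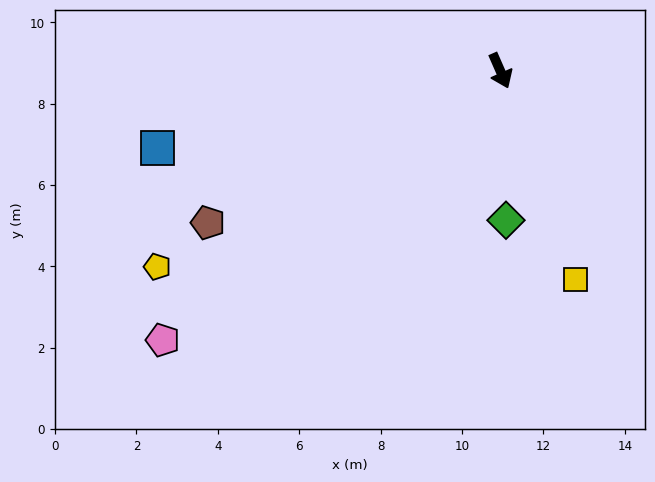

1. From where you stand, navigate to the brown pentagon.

turn right 86°, forward 8.1 m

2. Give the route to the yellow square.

turn right 4°, forward 5.5 m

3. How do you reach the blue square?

turn right 101°, forward 8.6 m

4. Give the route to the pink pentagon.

turn right 75°, forward 10.6 m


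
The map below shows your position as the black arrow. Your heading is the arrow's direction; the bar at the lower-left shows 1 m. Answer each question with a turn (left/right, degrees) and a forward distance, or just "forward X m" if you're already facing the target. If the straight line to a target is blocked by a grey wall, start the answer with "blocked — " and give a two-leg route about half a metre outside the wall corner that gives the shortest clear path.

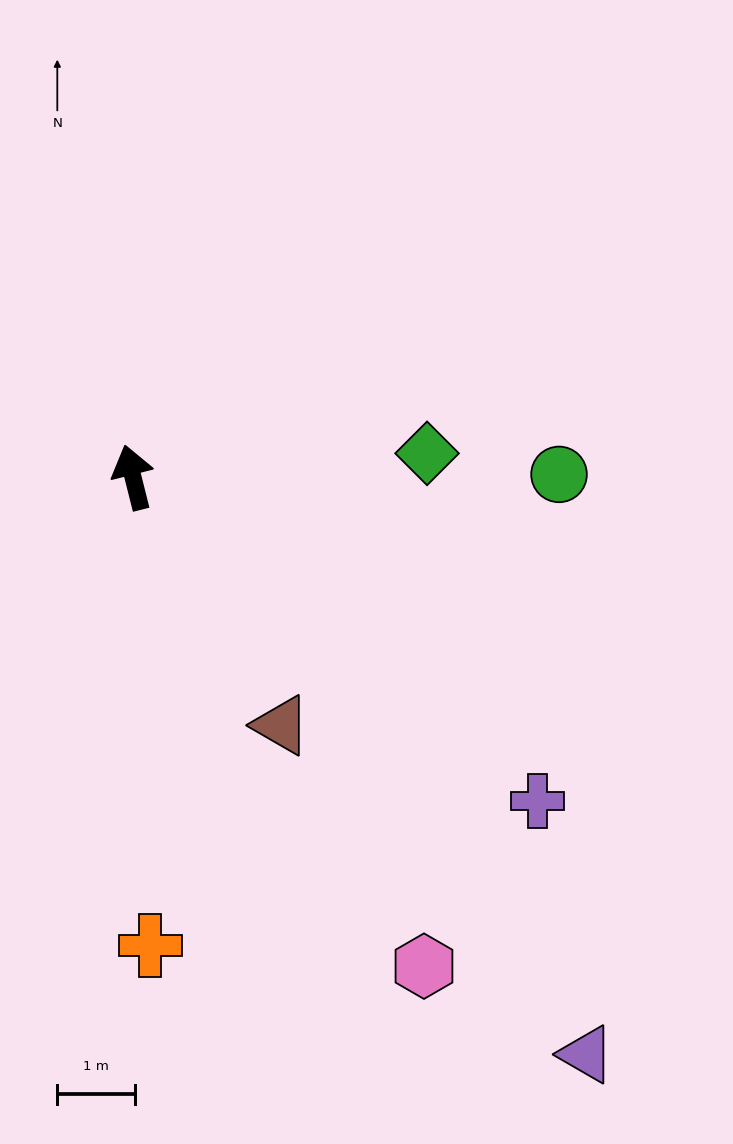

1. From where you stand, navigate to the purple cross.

turn right 143°, forward 6.7 m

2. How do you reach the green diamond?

turn right 99°, forward 3.8 m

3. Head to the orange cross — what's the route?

turn left 168°, forward 6.0 m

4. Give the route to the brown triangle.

turn right 163°, forward 3.7 m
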